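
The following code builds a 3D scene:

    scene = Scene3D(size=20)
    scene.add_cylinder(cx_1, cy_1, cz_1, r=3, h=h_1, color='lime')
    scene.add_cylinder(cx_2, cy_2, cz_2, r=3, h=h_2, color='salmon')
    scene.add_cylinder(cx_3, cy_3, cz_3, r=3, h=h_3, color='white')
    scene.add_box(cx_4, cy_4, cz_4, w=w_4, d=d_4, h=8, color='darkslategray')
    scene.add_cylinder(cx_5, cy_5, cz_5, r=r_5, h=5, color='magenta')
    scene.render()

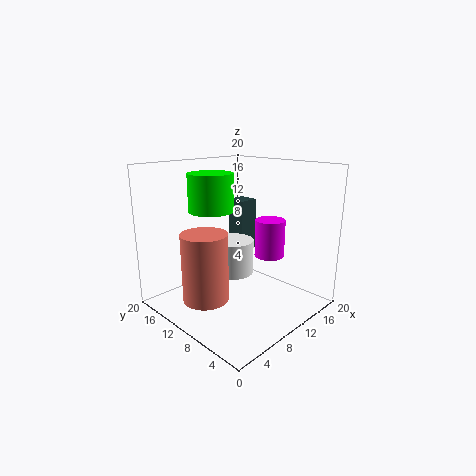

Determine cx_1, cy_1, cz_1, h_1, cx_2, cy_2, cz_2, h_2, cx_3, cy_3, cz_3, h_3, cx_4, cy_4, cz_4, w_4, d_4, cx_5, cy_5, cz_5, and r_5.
cx_1 = 7, cy_1 = 12, cz_1 = 14, h_1 = 5, cx_2 = 4, cy_2 = 10, cz_2 = 3, h_2 = 9, cx_3 = 11, cy_3 = 12, cz_3 = 4, h_3 = 5, cx_4 = 14, cy_4 = 13, cz_4 = 6, w_4 = 3, d_4 = 3, cx_5 = 12, cy_5 = 6, cz_5 = 8, r_5 = 2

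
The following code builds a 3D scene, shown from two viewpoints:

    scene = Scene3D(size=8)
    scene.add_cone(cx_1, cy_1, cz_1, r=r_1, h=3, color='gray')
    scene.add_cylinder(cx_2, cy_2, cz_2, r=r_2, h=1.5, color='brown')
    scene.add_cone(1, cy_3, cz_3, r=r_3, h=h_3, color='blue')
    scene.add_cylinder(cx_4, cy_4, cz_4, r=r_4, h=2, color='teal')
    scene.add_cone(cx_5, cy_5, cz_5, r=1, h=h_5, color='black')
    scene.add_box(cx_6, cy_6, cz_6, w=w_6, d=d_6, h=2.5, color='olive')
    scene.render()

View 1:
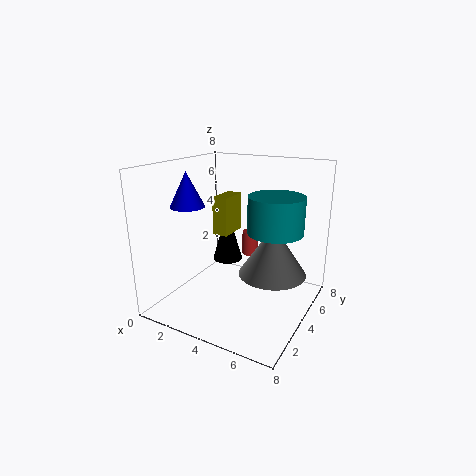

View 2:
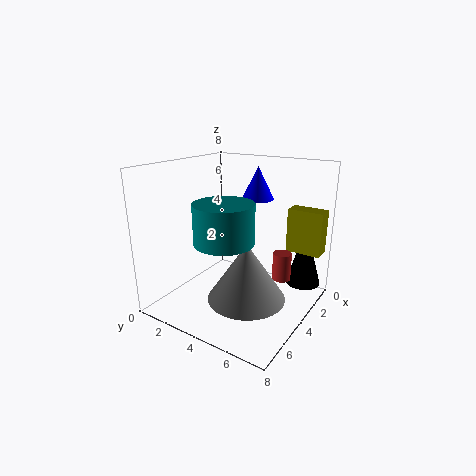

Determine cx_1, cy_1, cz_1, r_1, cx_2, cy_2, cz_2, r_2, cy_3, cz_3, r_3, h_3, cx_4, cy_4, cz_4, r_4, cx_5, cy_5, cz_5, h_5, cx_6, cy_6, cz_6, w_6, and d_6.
cx_1 = 5.5; cy_1 = 5.5; cz_1 = 1.5; r_1 = 2; cx_2 = 3.5; cy_2 = 6.5; cz_2 = 2; r_2 = 0.5; cy_3 = 3.5; cz_3 = 5.5; r_3 = 1; h_3 = 2; cx_4 = 6; cy_4 = 4.5; cz_4 = 4.5; r_4 = 1.5; cx_5 = 1.5; cy_5 = 7; cz_5 = 1; h_5 = 3.5; cx_6 = 1; cy_6 = 6; cz_6 = 3; w_6 = 1; d_6 = 2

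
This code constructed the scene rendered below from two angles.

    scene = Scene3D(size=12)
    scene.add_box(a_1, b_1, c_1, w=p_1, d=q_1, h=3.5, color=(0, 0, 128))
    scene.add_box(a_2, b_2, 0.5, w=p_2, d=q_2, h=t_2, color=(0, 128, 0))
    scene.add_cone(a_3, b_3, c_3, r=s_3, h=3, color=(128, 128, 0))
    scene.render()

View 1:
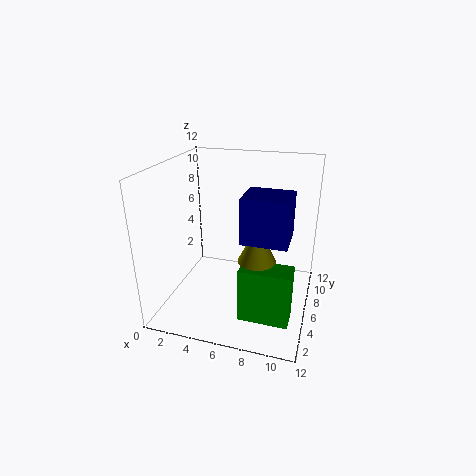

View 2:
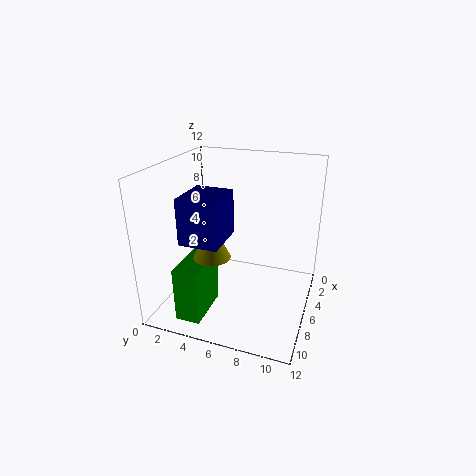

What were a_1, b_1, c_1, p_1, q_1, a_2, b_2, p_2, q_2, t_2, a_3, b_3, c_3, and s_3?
a_1 = 7; b_1 = 3; c_1 = 7; p_1 = 3.5; q_1 = 3; a_2 = 7; b_2 = 2.5; p_2 = 4; q_2 = 2; t_2 = 4.5; a_3 = 8; b_3 = 4.5; c_3 = 5; s_3 = 1.5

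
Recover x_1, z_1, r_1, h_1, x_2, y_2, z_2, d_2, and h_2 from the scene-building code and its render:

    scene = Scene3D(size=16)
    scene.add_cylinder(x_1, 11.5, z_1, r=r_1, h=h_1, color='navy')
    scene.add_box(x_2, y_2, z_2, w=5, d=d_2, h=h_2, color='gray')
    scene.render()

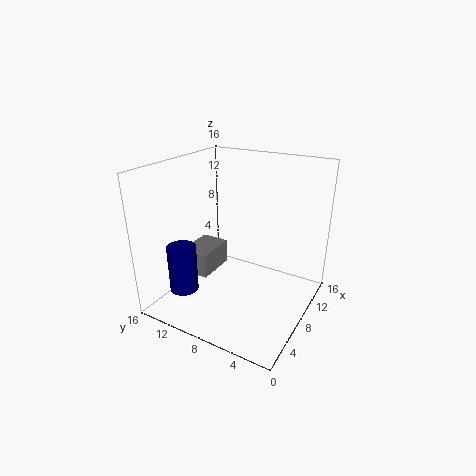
x_1 = 2.5
z_1 = 3.5
r_1 = 1.5
h_1 = 5
x_2 = 7
y_2 = 12
z_2 = 2
d_2 = 3.5
h_2 = 3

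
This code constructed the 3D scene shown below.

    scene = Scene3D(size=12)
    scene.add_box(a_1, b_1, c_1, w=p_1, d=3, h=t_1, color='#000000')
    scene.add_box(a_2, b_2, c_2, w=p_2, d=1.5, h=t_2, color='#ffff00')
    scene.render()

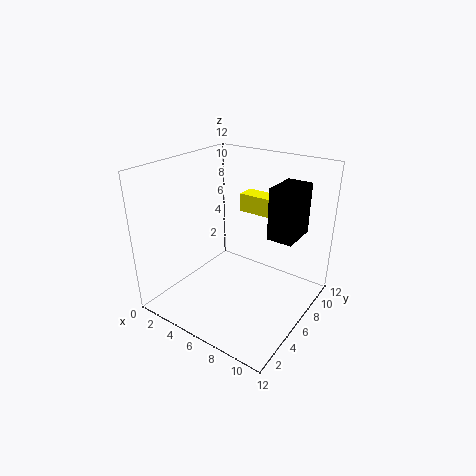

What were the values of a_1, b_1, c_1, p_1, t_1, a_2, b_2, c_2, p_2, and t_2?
a_1 = 9; b_1 = 5.5; c_1 = 7; p_1 = 2; t_1 = 4; a_2 = 5.5; b_2 = 7; c_2 = 8; p_2 = 4; t_2 = 1.5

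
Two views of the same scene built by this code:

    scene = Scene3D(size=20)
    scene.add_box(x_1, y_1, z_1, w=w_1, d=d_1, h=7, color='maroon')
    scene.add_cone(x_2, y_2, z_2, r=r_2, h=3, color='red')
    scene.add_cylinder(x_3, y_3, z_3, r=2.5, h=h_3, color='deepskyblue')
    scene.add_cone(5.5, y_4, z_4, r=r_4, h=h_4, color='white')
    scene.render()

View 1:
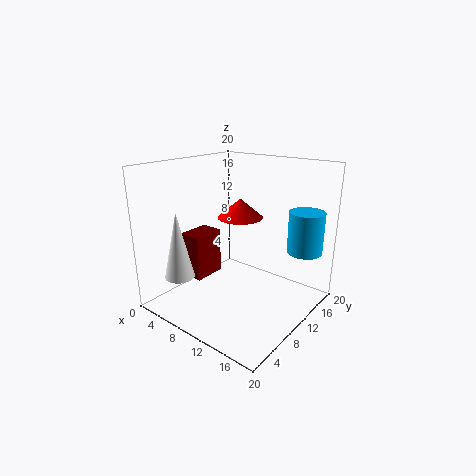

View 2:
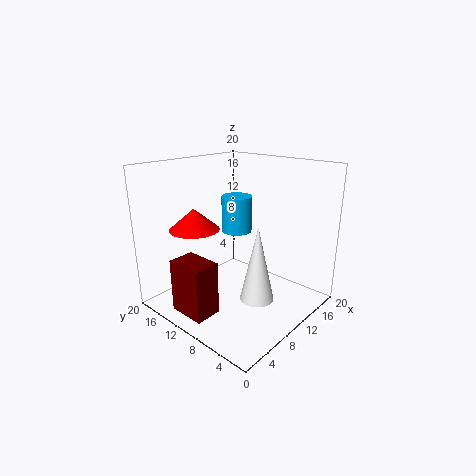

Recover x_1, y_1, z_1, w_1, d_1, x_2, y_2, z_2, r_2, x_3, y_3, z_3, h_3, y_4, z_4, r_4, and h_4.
x_1 = 0.5; y_1 = 8; z_1 = 2; w_1 = 3.5; d_1 = 5; x_2 = 6.5; y_2 = 15; z_2 = 11; r_2 = 3.5; x_3 = 17; y_3 = 16.5; z_3 = 7.5; h_3 = 6; y_4 = 3; z_4 = 5.5; r_4 = 2; h_4 = 9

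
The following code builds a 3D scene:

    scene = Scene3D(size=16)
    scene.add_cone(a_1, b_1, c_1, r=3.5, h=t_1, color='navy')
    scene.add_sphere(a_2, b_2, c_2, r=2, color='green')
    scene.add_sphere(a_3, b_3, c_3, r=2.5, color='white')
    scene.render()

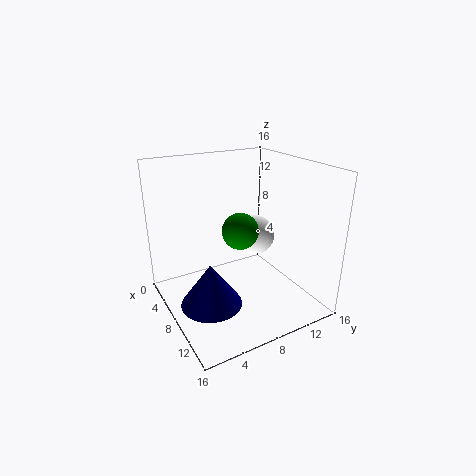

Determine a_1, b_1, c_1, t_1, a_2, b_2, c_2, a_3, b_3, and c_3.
a_1 = 8; b_1 = 4.5; c_1 = 0.5; t_1 = 5; a_2 = 8.5; b_2 = 8; c_2 = 9; a_3 = 4.5; b_3 = 12.5; c_3 = 6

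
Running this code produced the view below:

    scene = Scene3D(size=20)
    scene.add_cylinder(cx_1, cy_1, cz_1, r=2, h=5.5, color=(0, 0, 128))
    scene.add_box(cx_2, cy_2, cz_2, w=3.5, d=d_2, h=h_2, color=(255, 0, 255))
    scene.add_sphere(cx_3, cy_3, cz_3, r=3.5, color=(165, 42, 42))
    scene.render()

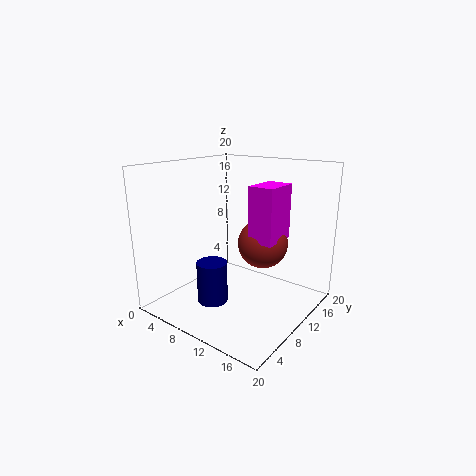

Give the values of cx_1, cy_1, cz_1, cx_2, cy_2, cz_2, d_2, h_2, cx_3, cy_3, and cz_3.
cx_1 = 9.5, cy_1 = 5, cz_1 = 2.5, cx_2 = 12, cy_2 = 9.5, cz_2 = 10, d_2 = 5, h_2 = 7.5, cx_3 = 12.5, cy_3 = 12.5, cz_3 = 9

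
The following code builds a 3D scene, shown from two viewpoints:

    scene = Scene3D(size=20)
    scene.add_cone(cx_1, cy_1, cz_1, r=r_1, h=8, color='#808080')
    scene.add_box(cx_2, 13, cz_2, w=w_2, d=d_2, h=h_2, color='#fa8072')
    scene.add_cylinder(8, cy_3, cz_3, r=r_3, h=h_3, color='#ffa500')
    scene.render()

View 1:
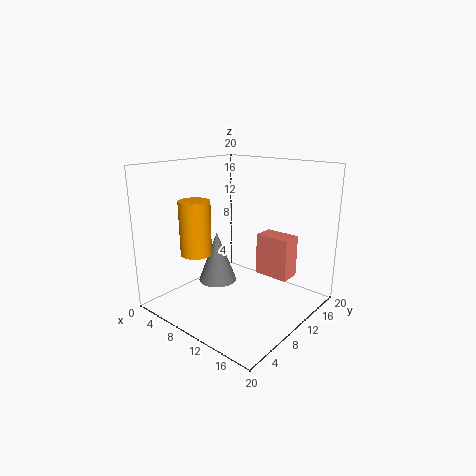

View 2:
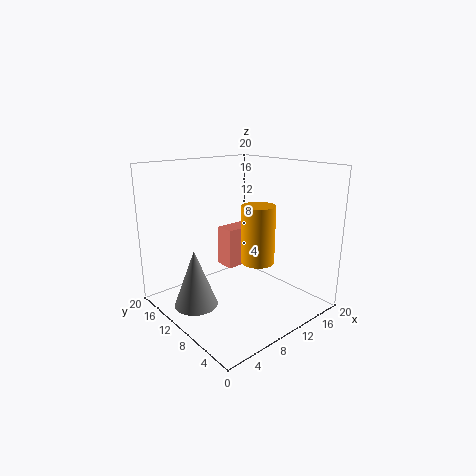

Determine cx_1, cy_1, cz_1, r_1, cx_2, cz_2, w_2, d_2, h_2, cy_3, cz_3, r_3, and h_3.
cx_1 = 4
cy_1 = 12
cz_1 = 1
r_1 = 3
cx_2 = 11
cz_2 = 4
w_2 = 5
d_2 = 3
h_2 = 6
cy_3 = 4
cz_3 = 9
r_3 = 2
h_3 = 7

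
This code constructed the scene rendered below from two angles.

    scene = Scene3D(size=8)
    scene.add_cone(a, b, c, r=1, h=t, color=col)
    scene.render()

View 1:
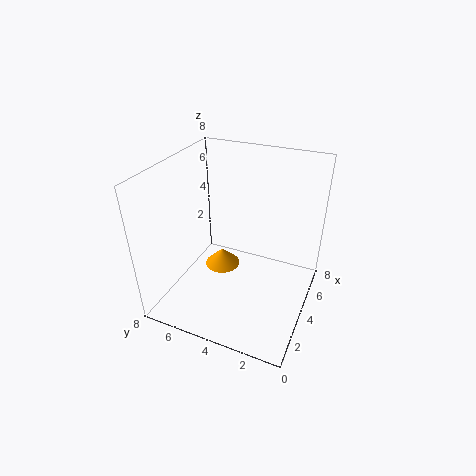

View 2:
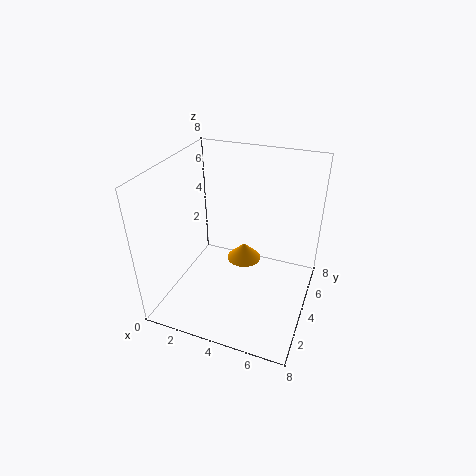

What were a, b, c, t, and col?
a = 4; b = 5; c = 2; t = 1; col = 'orange'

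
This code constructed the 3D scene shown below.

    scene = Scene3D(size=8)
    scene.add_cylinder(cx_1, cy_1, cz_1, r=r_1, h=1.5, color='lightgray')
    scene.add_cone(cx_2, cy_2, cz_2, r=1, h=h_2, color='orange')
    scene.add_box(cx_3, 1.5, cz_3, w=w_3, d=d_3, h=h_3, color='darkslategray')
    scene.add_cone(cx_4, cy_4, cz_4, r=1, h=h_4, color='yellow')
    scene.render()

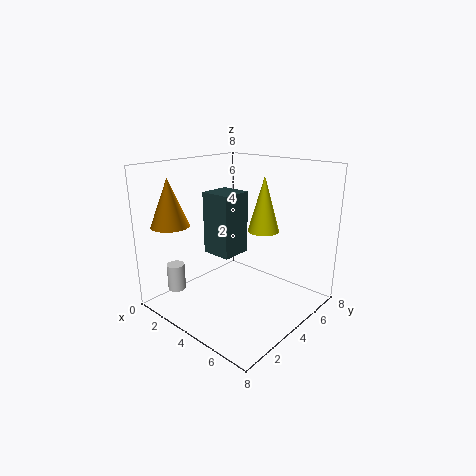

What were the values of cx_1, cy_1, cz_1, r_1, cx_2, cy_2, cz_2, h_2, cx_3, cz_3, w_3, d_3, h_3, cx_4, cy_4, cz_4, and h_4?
cx_1 = 1.5, cy_1 = 1.5, cz_1 = 1, r_1 = 0.5, cx_2 = 2, cy_2 = 1, cz_2 = 5, h_2 = 2.5, cx_3 = 4, cz_3 = 4, w_3 = 1.5, d_3 = 1.5, h_3 = 3, cx_4 = 3.5, cy_4 = 7, cz_4 = 3.5, h_4 = 3.5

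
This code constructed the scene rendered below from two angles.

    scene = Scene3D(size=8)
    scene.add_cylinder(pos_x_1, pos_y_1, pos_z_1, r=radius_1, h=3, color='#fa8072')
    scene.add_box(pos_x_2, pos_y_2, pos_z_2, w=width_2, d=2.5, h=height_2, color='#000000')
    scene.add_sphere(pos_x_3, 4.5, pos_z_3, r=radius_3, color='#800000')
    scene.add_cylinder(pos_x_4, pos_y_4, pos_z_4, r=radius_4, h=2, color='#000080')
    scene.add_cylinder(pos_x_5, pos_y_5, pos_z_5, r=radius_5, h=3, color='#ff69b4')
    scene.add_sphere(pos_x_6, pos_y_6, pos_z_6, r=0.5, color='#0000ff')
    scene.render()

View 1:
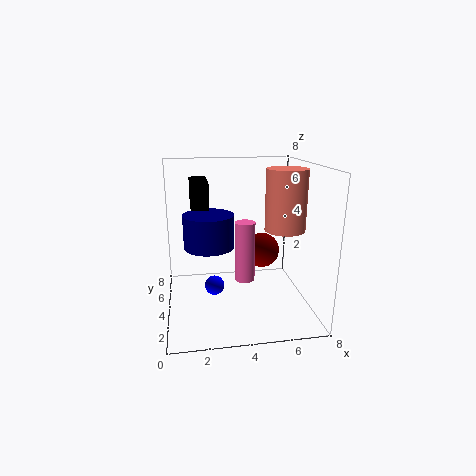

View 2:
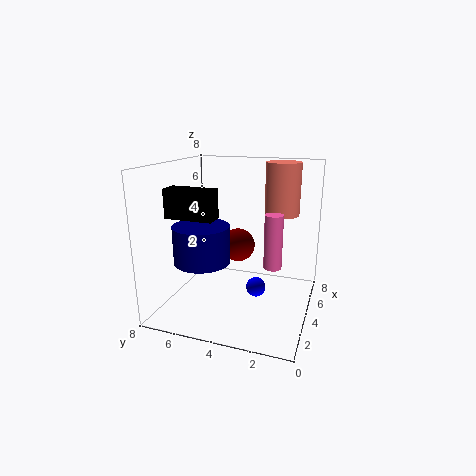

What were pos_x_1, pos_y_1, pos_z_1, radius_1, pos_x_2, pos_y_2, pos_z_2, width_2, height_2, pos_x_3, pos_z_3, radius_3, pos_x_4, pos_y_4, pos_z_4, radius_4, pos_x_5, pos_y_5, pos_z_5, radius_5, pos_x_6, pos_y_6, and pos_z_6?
pos_x_1 = 6; pos_y_1 = 2; pos_z_1 = 5; radius_1 = 1; pos_x_2 = 1.5; pos_y_2 = 4.5; pos_z_2 = 5.5; width_2 = 1; height_2 = 1.5; pos_x_3 = 5.5; pos_z_3 = 3; radius_3 = 1; pos_x_4 = 2.5; pos_y_4 = 5.5; pos_z_4 = 3; radius_4 = 1.5; pos_x_5 = 4; pos_y_5 = 2; pos_z_5 = 2.5; radius_5 = 0.5; pos_x_6 = 2.5; pos_y_6 = 2.5; pos_z_6 = 2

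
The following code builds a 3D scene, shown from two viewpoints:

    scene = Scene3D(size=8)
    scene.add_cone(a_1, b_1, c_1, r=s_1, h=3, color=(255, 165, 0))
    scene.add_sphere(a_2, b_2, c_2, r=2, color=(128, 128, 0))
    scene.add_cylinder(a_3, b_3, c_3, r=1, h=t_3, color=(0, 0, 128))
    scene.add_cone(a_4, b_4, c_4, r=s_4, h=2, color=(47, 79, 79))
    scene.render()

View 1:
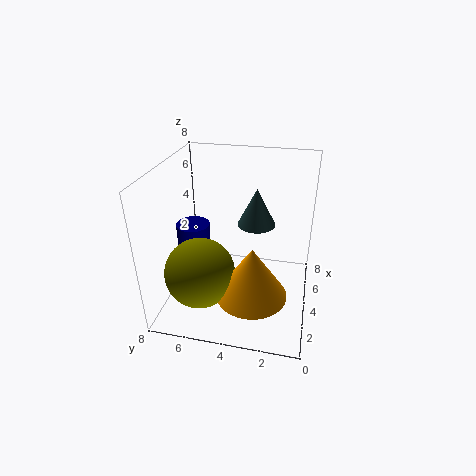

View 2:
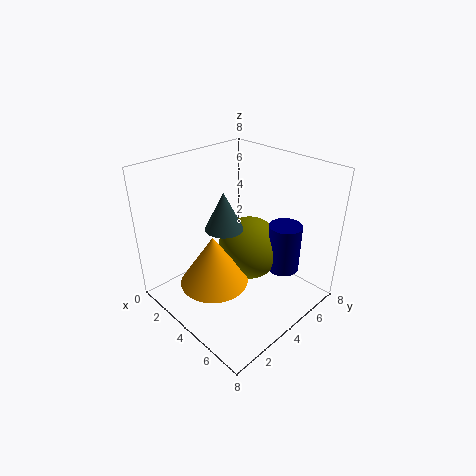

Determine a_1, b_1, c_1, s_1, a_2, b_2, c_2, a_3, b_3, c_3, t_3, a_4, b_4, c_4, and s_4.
a_1 = 3, b_1 = 3, c_1 = 1, s_1 = 2, a_2 = 3, b_2 = 6, c_2 = 2, a_3 = 5, b_3 = 7, c_3 = 1, t_3 = 3, a_4 = 4, b_4 = 3, c_4 = 5, s_4 = 1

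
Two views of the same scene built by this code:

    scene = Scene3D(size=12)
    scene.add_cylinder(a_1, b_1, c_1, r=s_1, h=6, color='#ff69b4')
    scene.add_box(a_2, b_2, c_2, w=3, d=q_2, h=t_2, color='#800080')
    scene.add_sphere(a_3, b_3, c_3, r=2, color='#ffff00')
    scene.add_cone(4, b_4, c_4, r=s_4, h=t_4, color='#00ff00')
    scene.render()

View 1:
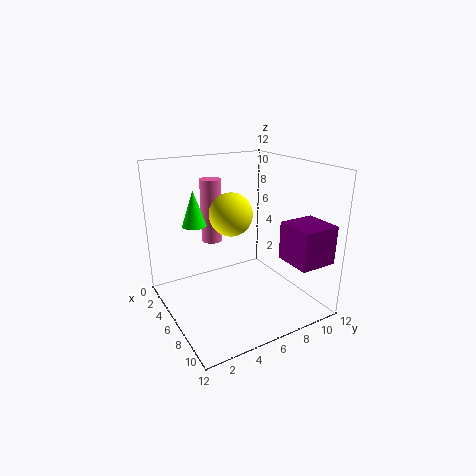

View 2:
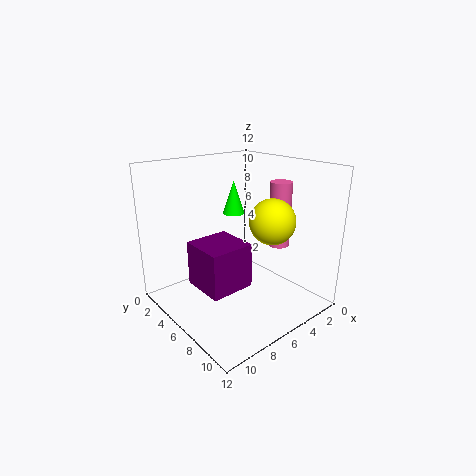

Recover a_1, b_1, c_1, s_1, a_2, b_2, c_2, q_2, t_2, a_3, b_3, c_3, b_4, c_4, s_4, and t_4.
a_1 = 1, b_1 = 6, c_1 = 4, s_1 = 1, a_2 = 9, b_2 = 8, c_2 = 5, q_2 = 3, t_2 = 3, a_3 = 3, b_3 = 7, c_3 = 7, b_4 = 3, c_4 = 7, s_4 = 1, t_4 = 3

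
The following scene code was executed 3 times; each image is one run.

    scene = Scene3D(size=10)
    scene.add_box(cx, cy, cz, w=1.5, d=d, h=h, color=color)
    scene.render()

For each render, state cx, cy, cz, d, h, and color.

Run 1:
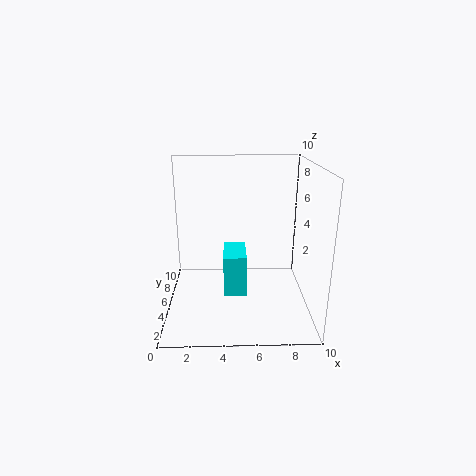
cx = 4; cy = 2.75; cz = 1.75; d = 2.75; h = 2.75; color = 'cyan'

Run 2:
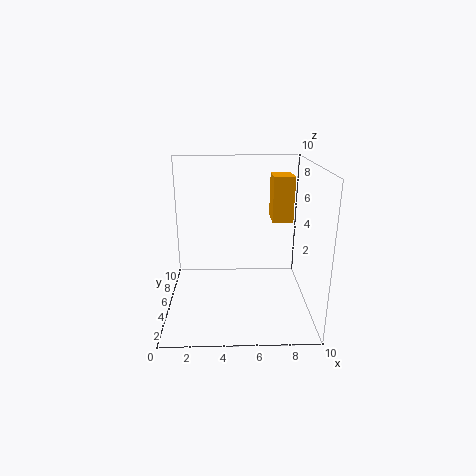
cx = 7.5; cy = 6; cz = 5.75; d = 2; h = 3.25; color = 'orange'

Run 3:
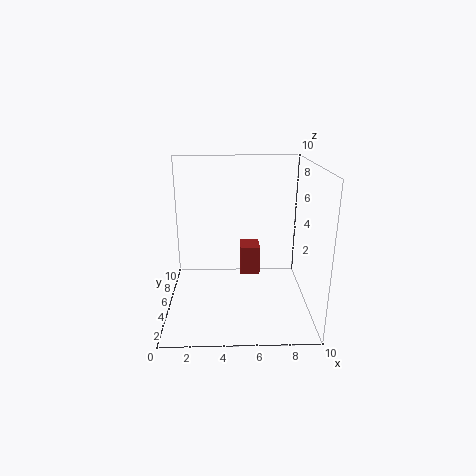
cx = 5.25; cy = 6.75; cz = 1.25; d = 1.75; h = 2.25; color = 'brown'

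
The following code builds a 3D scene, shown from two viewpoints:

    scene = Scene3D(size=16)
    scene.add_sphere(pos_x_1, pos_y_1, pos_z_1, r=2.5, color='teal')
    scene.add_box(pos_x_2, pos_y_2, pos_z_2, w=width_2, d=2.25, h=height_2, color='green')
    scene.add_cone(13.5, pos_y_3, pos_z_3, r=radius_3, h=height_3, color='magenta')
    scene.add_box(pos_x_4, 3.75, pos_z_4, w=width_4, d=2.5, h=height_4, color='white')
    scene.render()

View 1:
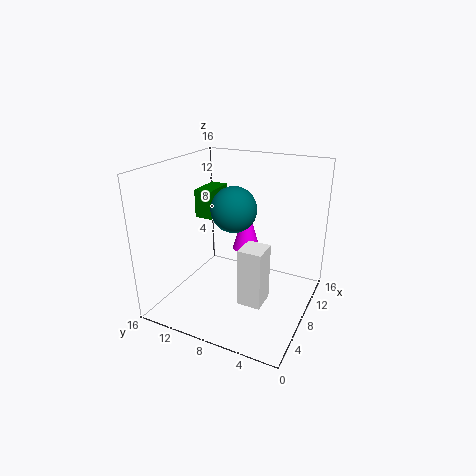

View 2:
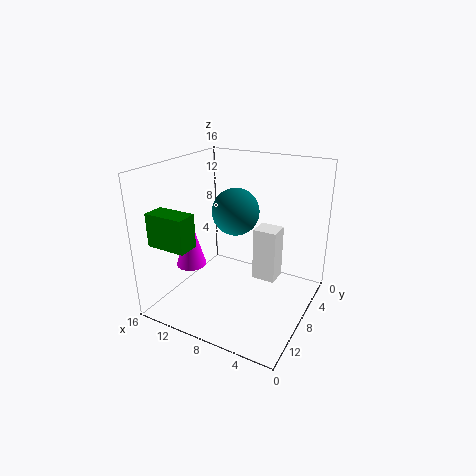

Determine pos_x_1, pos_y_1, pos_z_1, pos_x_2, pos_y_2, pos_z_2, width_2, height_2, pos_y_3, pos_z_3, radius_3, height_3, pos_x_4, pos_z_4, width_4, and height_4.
pos_x_1 = 8
pos_y_1 = 8.5
pos_z_1 = 11.25
pos_x_2 = 10.25
pos_y_2 = 12.75
pos_z_2 = 8.5
width_2 = 4.25
height_2 = 3.5
pos_y_3 = 9.5
pos_z_3 = 4
radius_3 = 1.75
height_3 = 6.25
pos_x_4 = 4.25
pos_z_4 = 2.25
width_4 = 2.75
height_4 = 6.25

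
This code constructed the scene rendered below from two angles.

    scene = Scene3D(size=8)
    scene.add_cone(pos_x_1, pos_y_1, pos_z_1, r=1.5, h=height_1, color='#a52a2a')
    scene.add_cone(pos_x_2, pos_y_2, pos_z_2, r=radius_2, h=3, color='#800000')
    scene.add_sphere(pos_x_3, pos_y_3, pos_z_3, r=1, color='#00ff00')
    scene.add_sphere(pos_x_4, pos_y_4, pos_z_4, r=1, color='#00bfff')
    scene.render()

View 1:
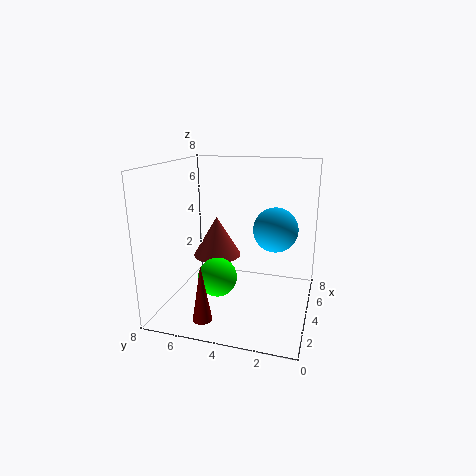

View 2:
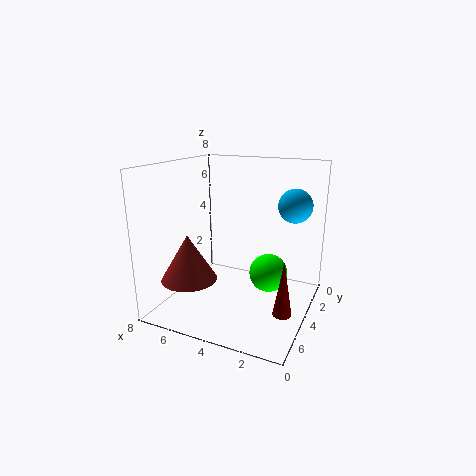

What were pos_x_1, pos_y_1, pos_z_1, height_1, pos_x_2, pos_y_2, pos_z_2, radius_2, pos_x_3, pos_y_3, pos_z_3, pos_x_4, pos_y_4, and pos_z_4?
pos_x_1 = 6, pos_y_1 = 6, pos_z_1 = 2, height_1 = 2.5, pos_x_2 = 1, pos_y_2 = 5, pos_z_2 = 0.5, radius_2 = 0.5, pos_x_3 = 2, pos_y_3 = 4.5, pos_z_3 = 2.5, pos_x_4 = 1.5, pos_y_4 = 1.5, pos_z_4 = 5.5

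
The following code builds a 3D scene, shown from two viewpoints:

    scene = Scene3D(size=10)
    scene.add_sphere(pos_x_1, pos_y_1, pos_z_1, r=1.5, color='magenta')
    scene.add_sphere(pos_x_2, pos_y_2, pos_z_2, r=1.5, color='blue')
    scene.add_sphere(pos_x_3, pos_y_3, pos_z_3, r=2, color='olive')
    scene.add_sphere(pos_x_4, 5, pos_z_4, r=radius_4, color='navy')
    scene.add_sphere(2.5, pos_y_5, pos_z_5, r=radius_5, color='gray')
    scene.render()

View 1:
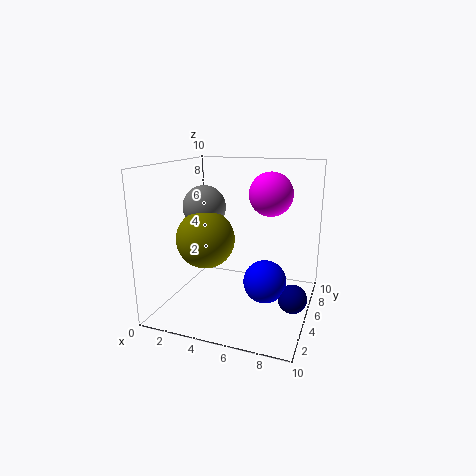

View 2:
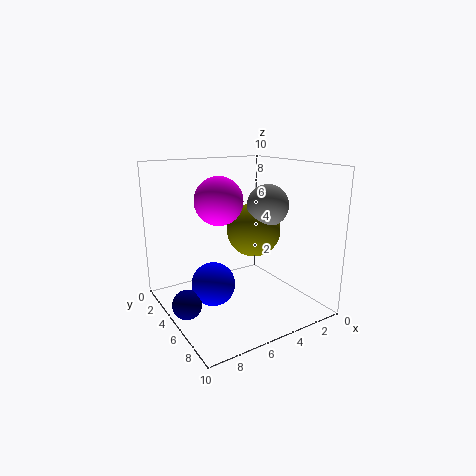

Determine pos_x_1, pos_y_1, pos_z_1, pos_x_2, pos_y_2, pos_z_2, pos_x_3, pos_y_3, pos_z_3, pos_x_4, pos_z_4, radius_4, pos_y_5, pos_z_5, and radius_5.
pos_x_1 = 7; pos_y_1 = 6; pos_z_1 = 8; pos_x_2 = 7; pos_y_2 = 5; pos_z_2 = 2; pos_x_3 = 3; pos_y_3 = 4; pos_z_3 = 5; pos_x_4 = 9; pos_z_4 = 1; radius_4 = 1; pos_y_5 = 5; pos_z_5 = 7; radius_5 = 1.5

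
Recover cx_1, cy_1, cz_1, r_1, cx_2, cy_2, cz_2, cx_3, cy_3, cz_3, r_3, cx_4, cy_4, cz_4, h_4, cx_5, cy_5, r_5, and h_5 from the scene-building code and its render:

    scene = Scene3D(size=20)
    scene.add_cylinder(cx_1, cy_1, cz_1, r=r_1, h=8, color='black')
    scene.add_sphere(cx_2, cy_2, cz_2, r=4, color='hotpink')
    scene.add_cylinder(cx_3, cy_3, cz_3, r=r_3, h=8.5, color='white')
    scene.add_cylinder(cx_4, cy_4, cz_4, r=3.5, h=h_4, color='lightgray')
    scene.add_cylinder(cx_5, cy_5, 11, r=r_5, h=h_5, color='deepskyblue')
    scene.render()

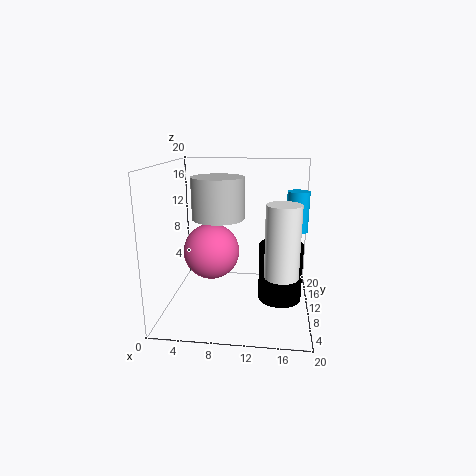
cx_1 = 16, cy_1 = 9.5, cz_1 = 1.5, r_1 = 3, cx_2 = 6, cy_2 = 11, cz_2 = 7.5, cx_3 = 16, cy_3 = 2.5, cz_3 = 8, r_3 = 2, cx_4 = 7.5, cy_4 = 9, cz_4 = 13, h_4 = 5.5, cx_5 = 18, cy_5 = 11, r_5 = 1.5, h_5 = 5.5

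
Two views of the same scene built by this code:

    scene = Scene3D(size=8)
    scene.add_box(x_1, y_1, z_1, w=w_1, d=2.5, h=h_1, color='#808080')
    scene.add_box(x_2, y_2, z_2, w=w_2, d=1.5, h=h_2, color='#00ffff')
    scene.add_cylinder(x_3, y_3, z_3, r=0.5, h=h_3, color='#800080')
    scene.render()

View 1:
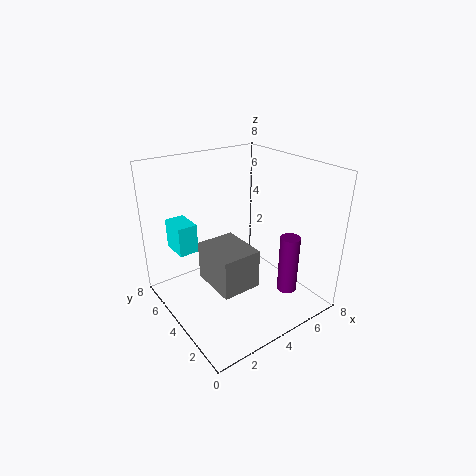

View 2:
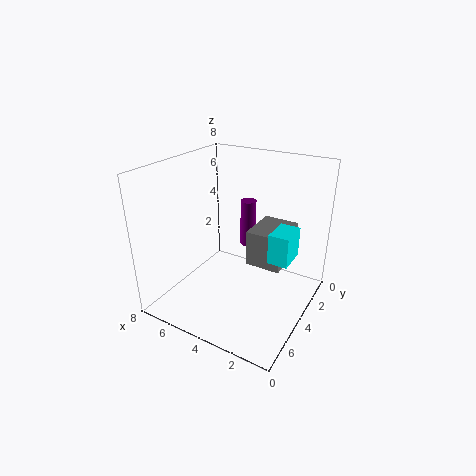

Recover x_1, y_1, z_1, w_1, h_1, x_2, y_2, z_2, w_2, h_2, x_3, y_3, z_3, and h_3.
x_1 = 1.5, y_1 = 1.5, z_1 = 2.5, w_1 = 2, h_1 = 2, x_2 = 0.5, y_2 = 4, z_2 = 4, w_2 = 1, h_2 = 1.5, x_3 = 5, y_3 = 1, z_3 = 2, h_3 = 3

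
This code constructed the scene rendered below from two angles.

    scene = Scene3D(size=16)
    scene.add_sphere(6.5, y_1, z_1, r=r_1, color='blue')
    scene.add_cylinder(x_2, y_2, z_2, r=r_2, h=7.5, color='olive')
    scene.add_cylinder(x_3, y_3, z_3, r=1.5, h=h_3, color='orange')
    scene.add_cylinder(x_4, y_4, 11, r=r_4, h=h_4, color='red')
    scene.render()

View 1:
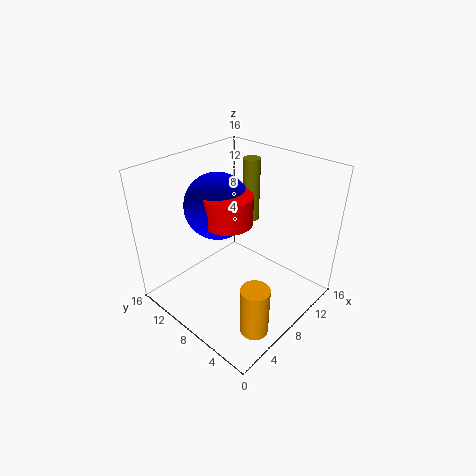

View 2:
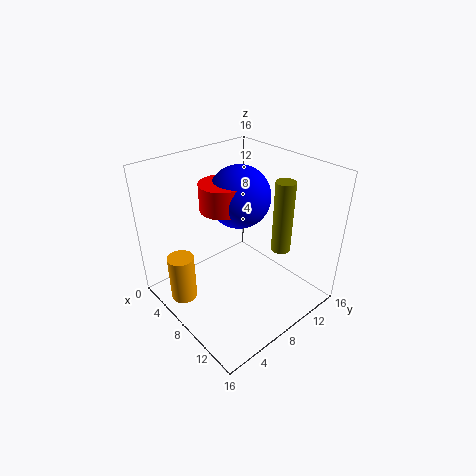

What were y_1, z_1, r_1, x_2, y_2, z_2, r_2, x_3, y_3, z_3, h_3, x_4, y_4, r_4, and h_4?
y_1 = 9.5
z_1 = 12
r_1 = 3.5
x_2 = 12.5
y_2 = 10
z_2 = 8
r_2 = 1
x_3 = 4.5
y_3 = 2.5
z_3 = 0.5
h_3 = 5.5
x_4 = 6
y_4 = 7.5
r_4 = 2.5
h_4 = 3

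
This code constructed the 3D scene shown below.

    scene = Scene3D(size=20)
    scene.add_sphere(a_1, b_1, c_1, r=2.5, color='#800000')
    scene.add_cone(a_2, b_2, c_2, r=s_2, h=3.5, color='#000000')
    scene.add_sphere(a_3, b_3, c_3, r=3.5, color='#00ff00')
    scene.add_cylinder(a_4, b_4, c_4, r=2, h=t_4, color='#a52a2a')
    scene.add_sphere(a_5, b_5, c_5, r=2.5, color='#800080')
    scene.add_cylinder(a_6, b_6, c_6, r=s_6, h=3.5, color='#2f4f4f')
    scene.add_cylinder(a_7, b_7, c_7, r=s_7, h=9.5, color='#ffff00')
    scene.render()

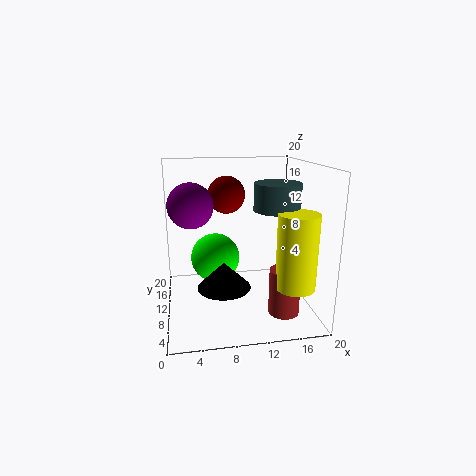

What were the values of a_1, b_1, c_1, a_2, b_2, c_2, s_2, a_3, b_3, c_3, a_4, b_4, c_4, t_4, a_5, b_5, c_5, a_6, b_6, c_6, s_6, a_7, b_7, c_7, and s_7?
a_1 = 8.5, b_1 = 10.5, c_1 = 16, a_2 = 7.5, b_2 = 6.5, c_2 = 4.5, s_2 = 3.5, a_3 = 7, b_3 = 12, c_3 = 6.5, a_4 = 15, b_4 = 4, c_4 = 1.5, t_4 = 6, a_5 = 3.5, b_5 = 3, c_5 = 16.5, a_6 = 14.5, b_6 = 7, c_6 = 14.5, s_6 = 3, a_7 = 16, b_7 = 3, c_7 = 5.5, s_7 = 2.5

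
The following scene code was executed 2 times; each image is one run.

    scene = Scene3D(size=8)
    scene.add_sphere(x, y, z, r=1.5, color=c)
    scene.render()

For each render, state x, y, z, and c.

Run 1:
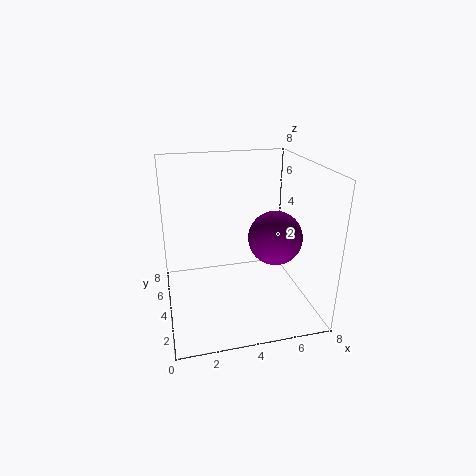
x = 6, y = 3.5, z = 4, c = 'purple'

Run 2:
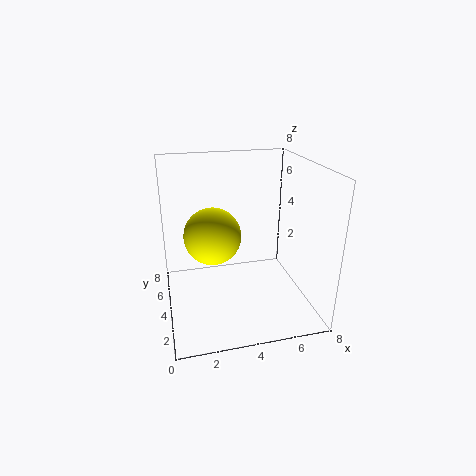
x = 2.5, y = 3.5, z = 4.5, c = 'yellow'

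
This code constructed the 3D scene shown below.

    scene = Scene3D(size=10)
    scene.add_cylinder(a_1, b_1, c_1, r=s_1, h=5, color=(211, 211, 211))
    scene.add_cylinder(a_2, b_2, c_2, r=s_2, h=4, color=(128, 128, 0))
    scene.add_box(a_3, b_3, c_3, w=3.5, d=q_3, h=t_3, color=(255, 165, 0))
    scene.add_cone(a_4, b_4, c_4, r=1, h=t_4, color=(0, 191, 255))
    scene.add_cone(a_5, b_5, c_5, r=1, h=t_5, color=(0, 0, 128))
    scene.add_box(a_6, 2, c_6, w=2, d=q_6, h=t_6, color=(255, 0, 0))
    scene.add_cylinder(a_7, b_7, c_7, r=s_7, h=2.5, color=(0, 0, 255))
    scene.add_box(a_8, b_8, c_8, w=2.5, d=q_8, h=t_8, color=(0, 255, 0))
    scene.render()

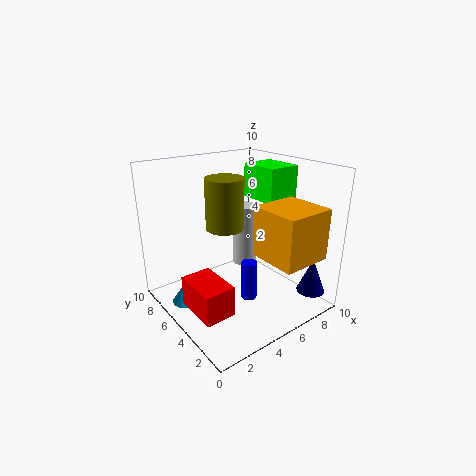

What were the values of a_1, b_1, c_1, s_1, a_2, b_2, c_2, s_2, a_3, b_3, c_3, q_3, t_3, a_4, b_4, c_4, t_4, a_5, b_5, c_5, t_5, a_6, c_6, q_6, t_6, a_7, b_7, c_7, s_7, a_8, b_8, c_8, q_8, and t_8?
a_1 = 8; b_1 = 8; c_1 = 1; s_1 = 1; a_2 = 6; b_2 = 8; c_2 = 4.5; s_2 = 1.5; a_3 = 5.5; b_3 = 0.5; c_3 = 4; q_3 = 3.5; t_3 = 3.5; a_4 = 1.5; b_4 = 6.5; c_4 = 0.5; t_4 = 1.5; a_5 = 9; b_5 = 1.5; c_5 = 1; t_5 = 2.5; a_6 = 0.5; c_6 = 1.5; q_6 = 3; t_6 = 2; a_7 = 4; b_7 = 2.5; c_7 = 2; s_7 = 0.5; a_8 = 7.5; b_8 = 4.5; c_8 = 7; q_8 = 3; t_8 = 2.5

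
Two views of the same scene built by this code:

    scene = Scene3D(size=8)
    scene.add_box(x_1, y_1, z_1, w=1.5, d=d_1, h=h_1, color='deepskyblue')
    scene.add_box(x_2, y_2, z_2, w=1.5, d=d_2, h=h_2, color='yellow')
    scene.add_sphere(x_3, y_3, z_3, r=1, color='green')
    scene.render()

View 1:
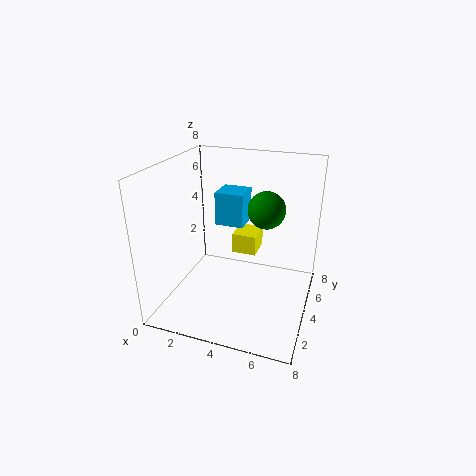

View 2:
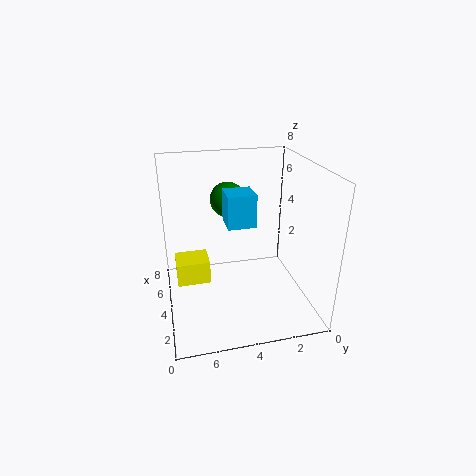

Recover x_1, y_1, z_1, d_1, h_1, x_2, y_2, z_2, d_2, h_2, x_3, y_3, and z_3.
x_1 = 3; y_1 = 3.25; z_1 = 5; d_1 = 1.5; h_1 = 1.75; x_2 = 3; y_2 = 5.75; z_2 = 2; d_2 = 1.75; h_2 = 1.25; x_3 = 5.5; y_3 = 4.25; z_3 = 5.75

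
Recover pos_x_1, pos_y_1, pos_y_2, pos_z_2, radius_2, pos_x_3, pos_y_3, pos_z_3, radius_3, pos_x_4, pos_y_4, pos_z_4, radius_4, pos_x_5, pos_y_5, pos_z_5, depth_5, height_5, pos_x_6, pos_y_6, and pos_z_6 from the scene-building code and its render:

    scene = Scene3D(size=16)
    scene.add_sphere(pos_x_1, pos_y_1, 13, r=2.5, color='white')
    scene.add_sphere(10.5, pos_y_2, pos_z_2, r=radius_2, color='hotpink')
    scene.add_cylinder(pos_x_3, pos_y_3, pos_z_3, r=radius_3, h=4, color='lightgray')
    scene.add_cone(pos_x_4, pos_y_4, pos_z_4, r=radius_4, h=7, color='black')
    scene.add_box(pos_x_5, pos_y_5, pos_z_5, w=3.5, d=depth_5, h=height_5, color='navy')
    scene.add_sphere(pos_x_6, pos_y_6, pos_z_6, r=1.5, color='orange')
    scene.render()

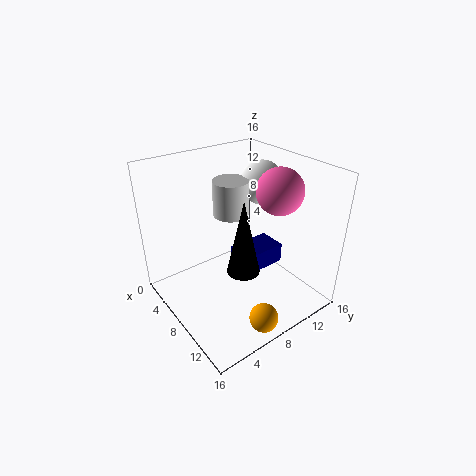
pos_x_1 = 6.5, pos_y_1 = 12.5, pos_y_2 = 11.5, pos_z_2 = 13.5, radius_2 = 2.5, pos_x_3 = 6, pos_y_3 = 8.5, pos_z_3 = 10, radius_3 = 2, pos_x_4 = 13.5, pos_y_4 = 4.5, pos_z_4 = 8.5, radius_4 = 1.5, pos_x_5 = 4.5, pos_y_5 = 9.5, pos_z_5 = 2, depth_5 = 5.5, height_5 = 2.5, pos_x_6 = 14.5, pos_y_6 = 6.5, pos_z_6 = 2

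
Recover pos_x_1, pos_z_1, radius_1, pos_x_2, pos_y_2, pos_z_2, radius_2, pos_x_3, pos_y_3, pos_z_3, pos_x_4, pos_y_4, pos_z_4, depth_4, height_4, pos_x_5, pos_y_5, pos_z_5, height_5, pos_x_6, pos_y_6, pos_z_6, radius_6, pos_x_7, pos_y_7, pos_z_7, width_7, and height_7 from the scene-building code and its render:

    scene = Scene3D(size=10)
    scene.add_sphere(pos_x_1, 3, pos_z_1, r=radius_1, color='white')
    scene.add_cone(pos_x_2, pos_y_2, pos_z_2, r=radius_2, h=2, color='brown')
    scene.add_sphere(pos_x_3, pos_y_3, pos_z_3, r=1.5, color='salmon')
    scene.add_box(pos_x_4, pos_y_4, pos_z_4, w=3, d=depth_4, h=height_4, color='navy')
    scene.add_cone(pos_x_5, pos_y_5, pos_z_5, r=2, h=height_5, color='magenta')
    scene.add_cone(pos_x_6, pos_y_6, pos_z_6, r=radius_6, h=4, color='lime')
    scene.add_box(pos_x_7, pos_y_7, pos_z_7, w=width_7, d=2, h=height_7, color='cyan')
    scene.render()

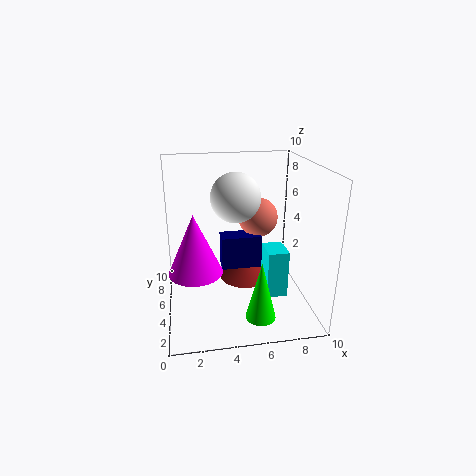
pos_x_1 = 4.5
pos_z_1 = 8.5
radius_1 = 1.5
pos_x_2 = 6
pos_y_2 = 7.5
pos_z_2 = 0.5
radius_2 = 2
pos_x_3 = 7
pos_y_3 = 7.5
pos_z_3 = 5.5
pos_x_4 = 4
pos_y_4 = 6
pos_z_4 = 2
depth_4 = 1.5
height_4 = 2.5
pos_x_5 = 2
pos_y_5 = 6
pos_z_5 = 2
height_5 = 4.5
pos_x_6 = 6
pos_y_6 = 2
pos_z_6 = 0.5
radius_6 = 1
pos_x_7 = 7
pos_y_7 = 4
pos_z_7 = 0.5
width_7 = 1.5
height_7 = 3.5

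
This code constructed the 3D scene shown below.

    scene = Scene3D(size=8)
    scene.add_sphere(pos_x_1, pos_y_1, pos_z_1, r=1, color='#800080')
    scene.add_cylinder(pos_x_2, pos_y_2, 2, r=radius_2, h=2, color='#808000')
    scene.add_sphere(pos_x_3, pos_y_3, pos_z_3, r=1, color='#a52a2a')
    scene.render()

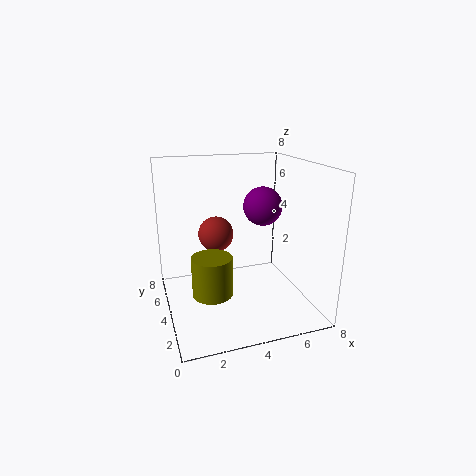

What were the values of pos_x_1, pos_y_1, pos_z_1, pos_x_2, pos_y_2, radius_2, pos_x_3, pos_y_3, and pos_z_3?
pos_x_1 = 5
pos_y_1 = 3
pos_z_1 = 6
pos_x_2 = 2
pos_y_2 = 2
radius_2 = 1
pos_x_3 = 3
pos_y_3 = 5
pos_z_3 = 4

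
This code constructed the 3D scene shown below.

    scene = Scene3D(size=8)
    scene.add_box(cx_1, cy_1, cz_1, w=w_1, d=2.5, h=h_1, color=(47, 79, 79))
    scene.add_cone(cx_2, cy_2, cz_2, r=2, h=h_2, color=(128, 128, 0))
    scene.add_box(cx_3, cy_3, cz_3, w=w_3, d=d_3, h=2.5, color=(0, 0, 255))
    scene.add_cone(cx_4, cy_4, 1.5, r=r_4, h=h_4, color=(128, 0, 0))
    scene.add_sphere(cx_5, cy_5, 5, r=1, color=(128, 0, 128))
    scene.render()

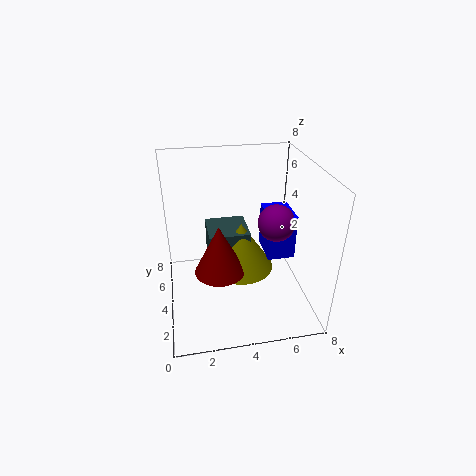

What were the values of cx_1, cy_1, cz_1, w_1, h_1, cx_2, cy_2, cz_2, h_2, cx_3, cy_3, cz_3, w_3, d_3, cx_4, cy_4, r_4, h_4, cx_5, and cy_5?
cx_1 = 2.5, cy_1 = 5, cz_1 = 1, w_1 = 2.5, h_1 = 2.5, cx_2 = 4.5, cy_2 = 5.5, cz_2 = 1, h_2 = 3, cx_3 = 5.5, cy_3 = 3, cz_3 = 3, w_3 = 1.5, d_3 = 2, cx_4 = 3, cy_4 = 4.5, r_4 = 1.5, h_4 = 3, cx_5 = 6, cy_5 = 3.5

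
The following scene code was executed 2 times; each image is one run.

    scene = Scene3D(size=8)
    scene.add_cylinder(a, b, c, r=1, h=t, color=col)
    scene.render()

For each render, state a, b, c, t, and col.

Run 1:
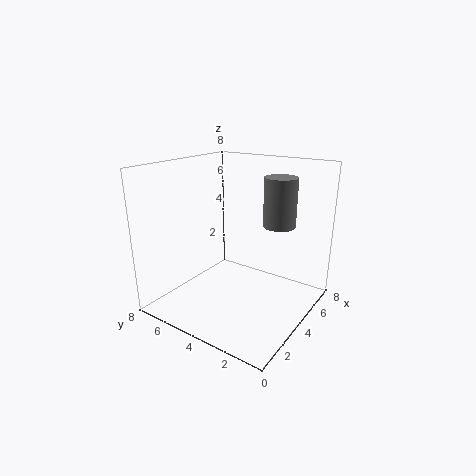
a = 7
b = 3
c = 4
t = 3
col = 'gray'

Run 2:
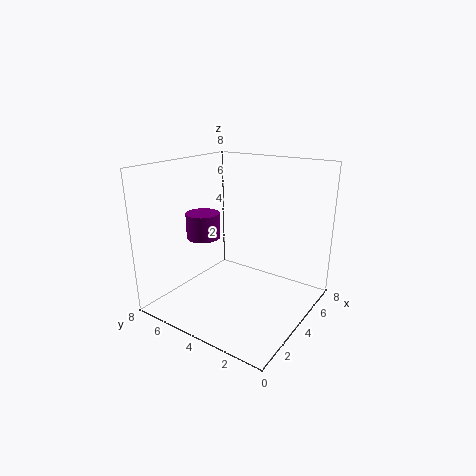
a = 4
b = 6.5
c = 3.5
t = 1.5
col = 'purple'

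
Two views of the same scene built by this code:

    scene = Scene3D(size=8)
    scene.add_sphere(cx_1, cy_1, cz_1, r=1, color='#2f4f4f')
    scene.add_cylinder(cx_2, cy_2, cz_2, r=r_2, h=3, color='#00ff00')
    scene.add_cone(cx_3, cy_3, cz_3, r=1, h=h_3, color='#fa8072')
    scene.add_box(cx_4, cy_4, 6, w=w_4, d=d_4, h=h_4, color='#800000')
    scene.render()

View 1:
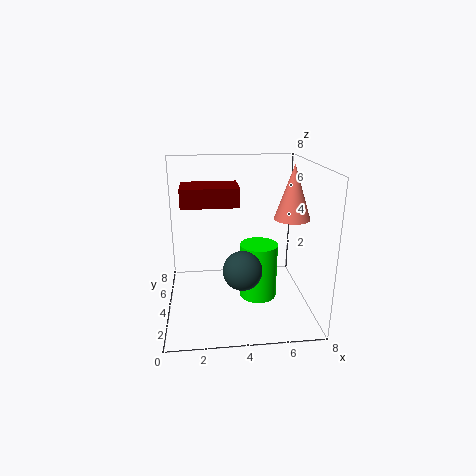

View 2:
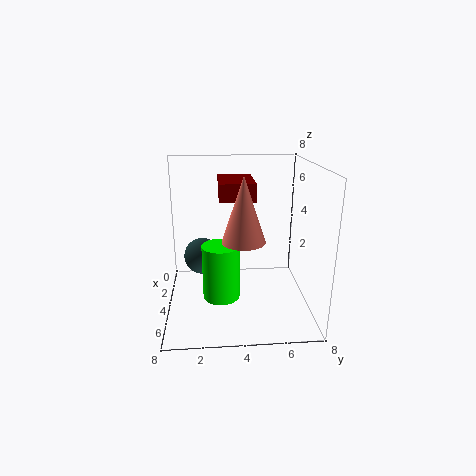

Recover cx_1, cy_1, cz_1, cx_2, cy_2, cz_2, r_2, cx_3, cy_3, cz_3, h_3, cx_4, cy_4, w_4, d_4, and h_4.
cx_1 = 4; cy_1 = 2; cz_1 = 3; cx_2 = 5; cy_2 = 3; cz_2 = 1; r_2 = 1; cx_3 = 7; cy_3 = 4; cz_3 = 5; h_3 = 3; cx_4 = 1; cy_4 = 3; w_4 = 3; d_4 = 2; h_4 = 1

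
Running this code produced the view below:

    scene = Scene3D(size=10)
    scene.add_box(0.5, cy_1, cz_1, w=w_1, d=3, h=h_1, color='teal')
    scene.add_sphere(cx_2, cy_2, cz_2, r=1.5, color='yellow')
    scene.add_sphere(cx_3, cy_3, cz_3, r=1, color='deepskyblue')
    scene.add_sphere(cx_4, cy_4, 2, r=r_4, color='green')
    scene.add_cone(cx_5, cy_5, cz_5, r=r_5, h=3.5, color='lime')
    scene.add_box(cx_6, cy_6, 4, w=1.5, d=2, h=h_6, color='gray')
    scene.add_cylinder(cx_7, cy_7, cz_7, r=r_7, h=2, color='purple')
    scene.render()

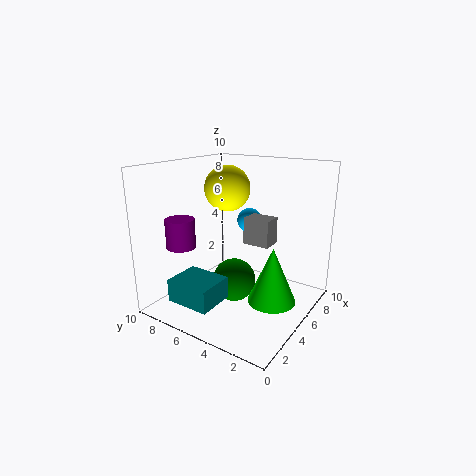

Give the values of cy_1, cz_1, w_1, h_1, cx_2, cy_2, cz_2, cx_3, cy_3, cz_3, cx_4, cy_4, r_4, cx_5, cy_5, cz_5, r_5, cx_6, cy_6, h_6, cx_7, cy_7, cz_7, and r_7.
cy_1 = 4.5
cz_1 = 1.5
w_1 = 2.5
h_1 = 1.5
cx_2 = 4.5
cy_2 = 5.5
cz_2 = 8.5
cx_3 = 9
cy_3 = 6.5
cz_3 = 5
cx_4 = 4.5
cy_4 = 5
r_4 = 1.5
cx_5 = 3.5
cy_5 = 1.5
cz_5 = 2
r_5 = 1.5
cx_6 = 6.5
cy_6 = 3.5
h_6 = 2
cx_7 = 2.5
cy_7 = 8
cz_7 = 4.5
r_7 = 1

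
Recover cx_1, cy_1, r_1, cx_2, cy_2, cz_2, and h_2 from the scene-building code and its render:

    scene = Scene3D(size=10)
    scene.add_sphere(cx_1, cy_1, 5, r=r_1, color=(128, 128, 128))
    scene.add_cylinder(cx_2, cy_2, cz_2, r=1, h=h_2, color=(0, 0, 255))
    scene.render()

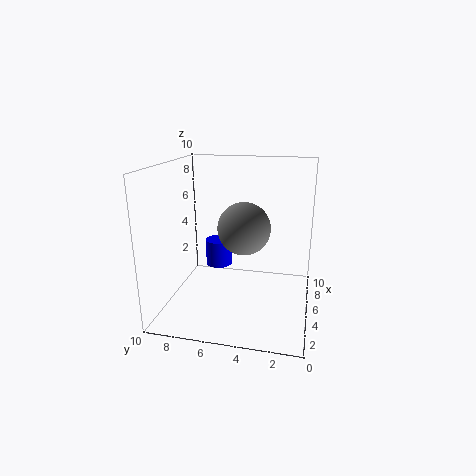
cx_1 = 7; cy_1 = 5; r_1 = 2; cx_2 = 7; cy_2 = 7; cz_2 = 2; h_2 = 2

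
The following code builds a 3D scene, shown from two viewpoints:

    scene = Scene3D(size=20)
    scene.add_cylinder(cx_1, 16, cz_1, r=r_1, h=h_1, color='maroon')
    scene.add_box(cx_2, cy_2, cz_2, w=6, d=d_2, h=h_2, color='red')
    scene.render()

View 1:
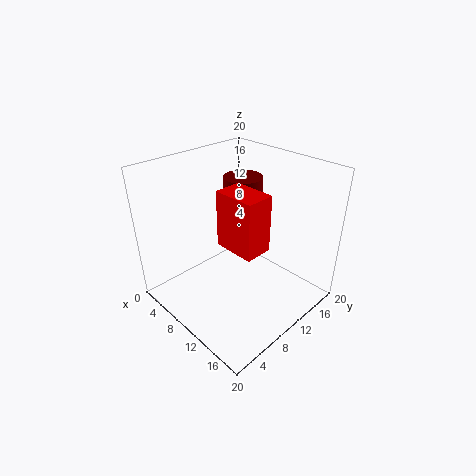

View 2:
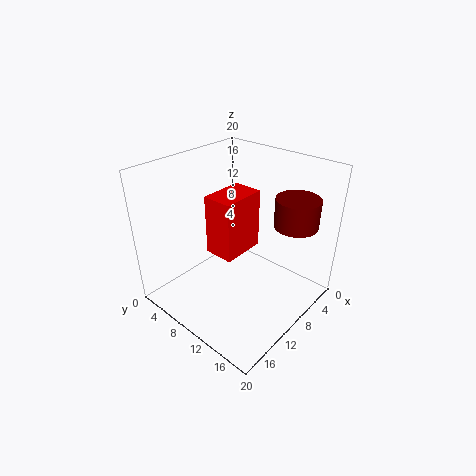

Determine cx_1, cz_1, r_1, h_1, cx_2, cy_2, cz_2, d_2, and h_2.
cx_1 = 5, cz_1 = 12, r_1 = 3, h_1 = 4, cx_2 = 8, cy_2 = 8, cz_2 = 9, d_2 = 4, h_2 = 8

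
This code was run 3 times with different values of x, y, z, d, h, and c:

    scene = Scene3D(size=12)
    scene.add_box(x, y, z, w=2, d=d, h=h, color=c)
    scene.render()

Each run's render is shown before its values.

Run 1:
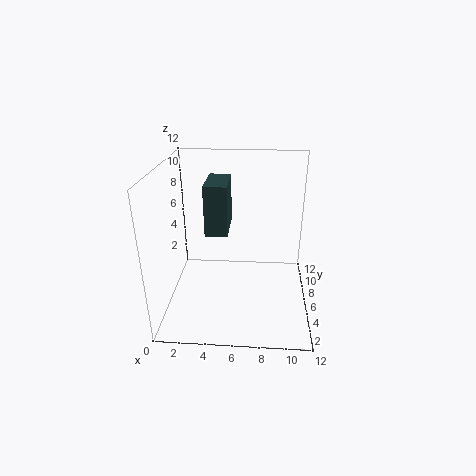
x = 3; y = 7; z = 5.5; d = 4; h = 4.5; c = 'darkslategray'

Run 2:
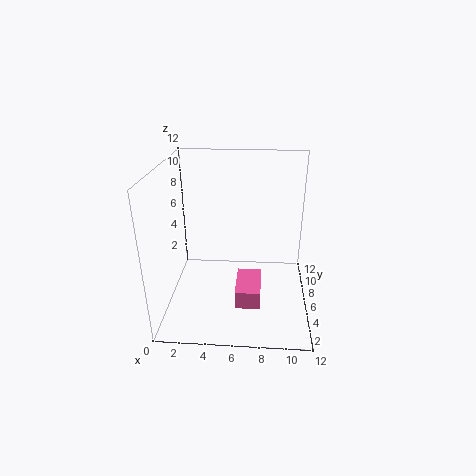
x = 6; y = 2.5; z = 1.5; d = 3.5; h = 1.5; c = 'hotpink'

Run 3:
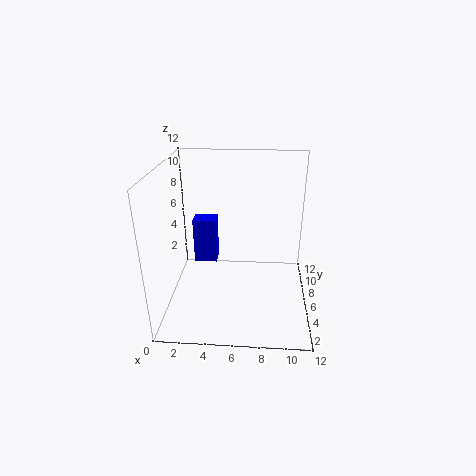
x = 2; y = 7; z = 3; d = 1.5; h = 4; c = 'blue'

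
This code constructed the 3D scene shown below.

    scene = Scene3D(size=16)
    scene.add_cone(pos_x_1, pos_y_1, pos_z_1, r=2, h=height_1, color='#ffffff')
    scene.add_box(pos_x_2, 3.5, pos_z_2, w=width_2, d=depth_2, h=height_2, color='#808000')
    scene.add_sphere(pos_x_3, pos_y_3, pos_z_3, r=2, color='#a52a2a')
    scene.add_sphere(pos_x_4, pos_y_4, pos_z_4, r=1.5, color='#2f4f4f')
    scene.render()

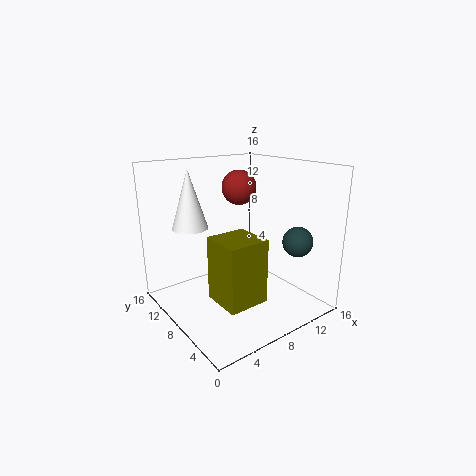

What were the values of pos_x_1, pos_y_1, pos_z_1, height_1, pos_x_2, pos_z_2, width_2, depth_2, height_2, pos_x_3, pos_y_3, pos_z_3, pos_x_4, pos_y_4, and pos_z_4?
pos_x_1 = 4; pos_y_1 = 11.5; pos_z_1 = 9; height_1 = 6.5; pos_x_2 = 4; pos_z_2 = 2; width_2 = 4.5; depth_2 = 4.5; height_2 = 7; pos_x_3 = 10; pos_y_3 = 10.5; pos_z_3 = 13; pos_x_4 = 10.5; pos_y_4 = 1.5; pos_z_4 = 9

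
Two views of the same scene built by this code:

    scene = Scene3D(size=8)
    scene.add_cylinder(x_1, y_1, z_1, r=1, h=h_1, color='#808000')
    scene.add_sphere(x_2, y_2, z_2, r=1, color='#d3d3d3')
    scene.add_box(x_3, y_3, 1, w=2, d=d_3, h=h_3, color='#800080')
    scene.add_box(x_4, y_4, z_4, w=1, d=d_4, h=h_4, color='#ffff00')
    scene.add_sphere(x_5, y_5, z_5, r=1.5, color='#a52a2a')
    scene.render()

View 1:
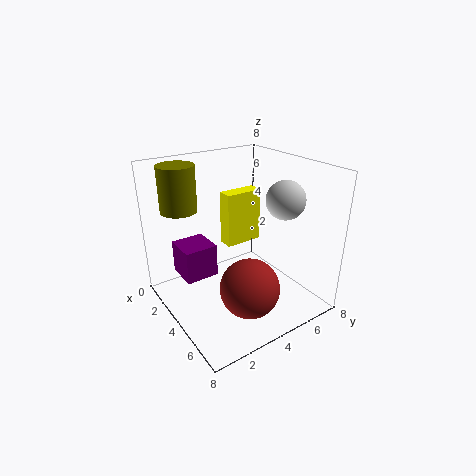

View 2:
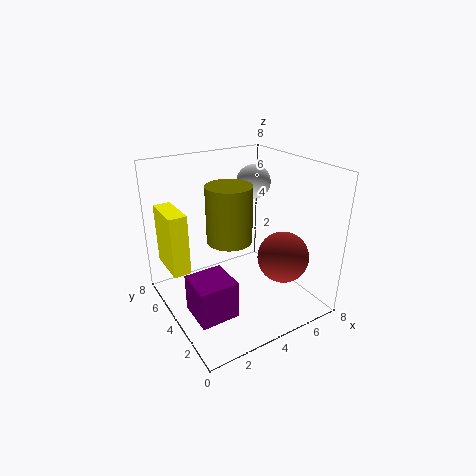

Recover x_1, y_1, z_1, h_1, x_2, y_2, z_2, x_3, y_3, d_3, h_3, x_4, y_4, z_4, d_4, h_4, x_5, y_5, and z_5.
x_1 = 2
y_1 = 1.5
z_1 = 5.5
h_1 = 2.5
x_2 = 6
y_2 = 5.5
z_2 = 6.5
x_3 = 0.5
y_3 = 1.5
d_3 = 2
h_3 = 2
x_4 = 0.5
y_4 = 5
z_4 = 2
d_4 = 2.5
h_4 = 3.5
x_5 = 6.5
y_5 = 3
z_5 = 2.5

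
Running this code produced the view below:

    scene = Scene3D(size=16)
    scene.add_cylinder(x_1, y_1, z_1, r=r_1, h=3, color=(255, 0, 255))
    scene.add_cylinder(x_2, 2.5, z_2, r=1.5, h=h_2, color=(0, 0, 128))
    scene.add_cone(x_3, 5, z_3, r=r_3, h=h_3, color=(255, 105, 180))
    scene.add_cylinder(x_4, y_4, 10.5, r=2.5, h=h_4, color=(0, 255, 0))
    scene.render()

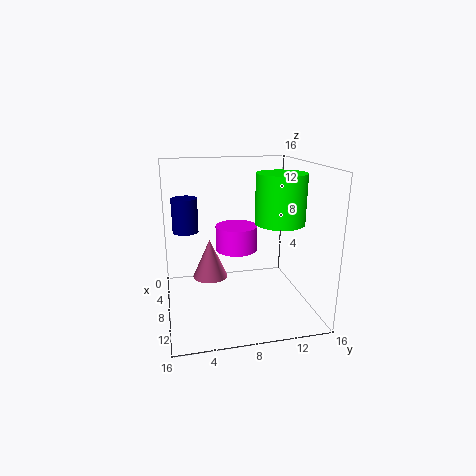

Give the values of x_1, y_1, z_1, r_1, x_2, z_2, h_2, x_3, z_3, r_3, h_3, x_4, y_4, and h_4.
x_1 = 5; y_1 = 8.5; z_1 = 5.5; r_1 = 2.5; x_2 = 4.5; z_2 = 8; h_2 = 4; x_3 = 6.5; z_3 = 3; r_3 = 2; h_3 = 4.5; x_4 = 11.5; y_4 = 11.5; h_4 = 5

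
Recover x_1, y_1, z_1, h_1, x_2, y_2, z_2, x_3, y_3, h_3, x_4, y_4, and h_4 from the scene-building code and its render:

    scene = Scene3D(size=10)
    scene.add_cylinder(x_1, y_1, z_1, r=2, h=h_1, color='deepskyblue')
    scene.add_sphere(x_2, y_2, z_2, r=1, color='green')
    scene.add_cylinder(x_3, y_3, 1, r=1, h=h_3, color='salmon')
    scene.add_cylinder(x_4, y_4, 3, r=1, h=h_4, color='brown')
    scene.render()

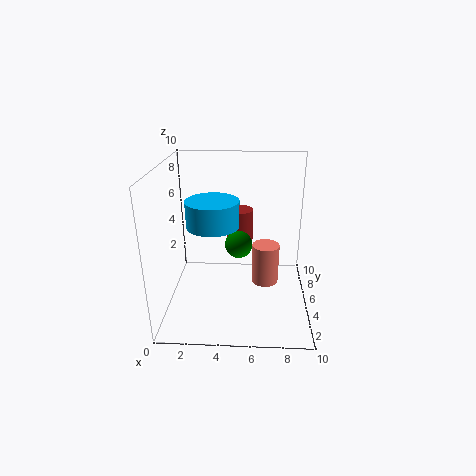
x_1 = 3, y_1 = 7, z_1 = 5, h_1 = 2, x_2 = 5, y_2 = 6, z_2 = 4, x_3 = 7, y_3 = 6, h_3 = 3, x_4 = 5, y_4 = 8, h_4 = 3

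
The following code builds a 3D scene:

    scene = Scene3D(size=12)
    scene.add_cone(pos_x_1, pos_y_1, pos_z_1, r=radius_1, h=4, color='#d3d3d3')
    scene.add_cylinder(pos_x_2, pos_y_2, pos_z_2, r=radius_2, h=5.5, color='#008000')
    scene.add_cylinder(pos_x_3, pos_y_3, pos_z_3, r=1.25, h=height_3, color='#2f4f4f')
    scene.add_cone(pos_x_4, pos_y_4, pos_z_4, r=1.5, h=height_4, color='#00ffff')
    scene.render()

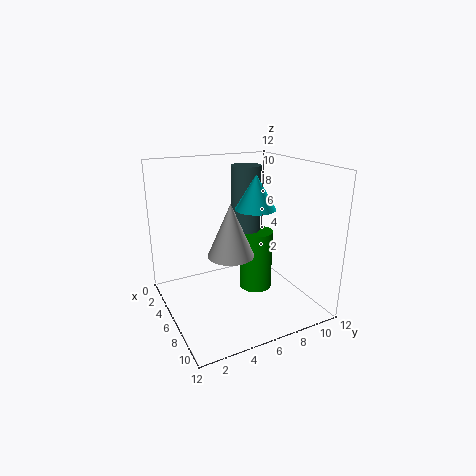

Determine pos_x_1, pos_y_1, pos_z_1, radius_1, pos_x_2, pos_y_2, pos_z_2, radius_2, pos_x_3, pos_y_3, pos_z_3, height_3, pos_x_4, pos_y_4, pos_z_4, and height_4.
pos_x_1 = 8.25, pos_y_1 = 4.25, pos_z_1 = 5.75, radius_1 = 1.75, pos_x_2 = 4.75, pos_y_2 = 8.5, pos_z_2 = 0.25, radius_2 = 1.5, pos_x_3 = 5, pos_y_3 = 7.25, pos_z_3 = 6.25, height_3 = 5.5, pos_x_4 = 8.75, pos_y_4 = 6, pos_z_4 = 9.25, height_4 = 2.5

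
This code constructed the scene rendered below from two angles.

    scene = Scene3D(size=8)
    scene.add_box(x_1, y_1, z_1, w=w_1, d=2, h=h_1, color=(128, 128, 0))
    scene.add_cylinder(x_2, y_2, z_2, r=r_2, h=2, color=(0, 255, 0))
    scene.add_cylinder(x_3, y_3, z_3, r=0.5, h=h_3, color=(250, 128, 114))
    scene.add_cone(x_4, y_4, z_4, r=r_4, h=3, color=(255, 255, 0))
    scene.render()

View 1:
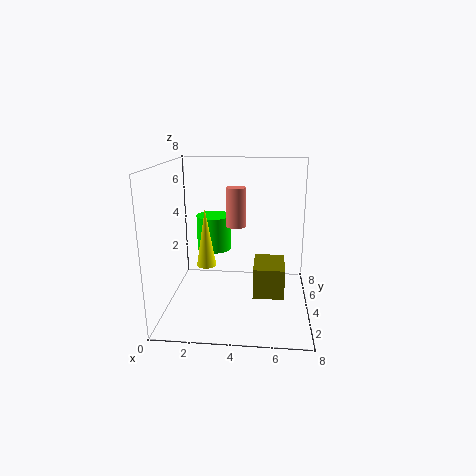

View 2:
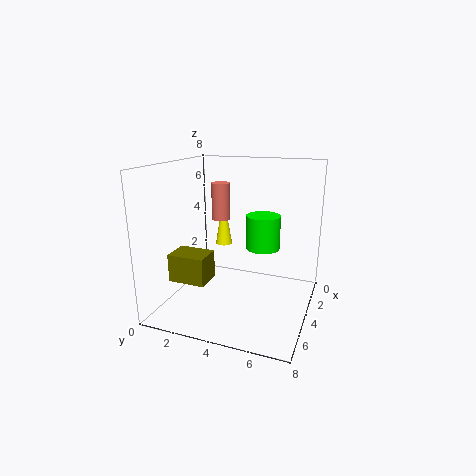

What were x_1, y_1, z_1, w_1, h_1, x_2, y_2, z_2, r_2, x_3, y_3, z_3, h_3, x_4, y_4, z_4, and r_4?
x_1 = 5, y_1 = 1, z_1 = 2, w_1 = 1.5, h_1 = 1.5, x_2 = 2.5, y_2 = 5, z_2 = 3, r_2 = 1, x_3 = 4, y_3 = 3, z_3 = 5, h_3 = 2, x_4 = 2.5, y_4 = 2.5, z_4 = 3, r_4 = 0.5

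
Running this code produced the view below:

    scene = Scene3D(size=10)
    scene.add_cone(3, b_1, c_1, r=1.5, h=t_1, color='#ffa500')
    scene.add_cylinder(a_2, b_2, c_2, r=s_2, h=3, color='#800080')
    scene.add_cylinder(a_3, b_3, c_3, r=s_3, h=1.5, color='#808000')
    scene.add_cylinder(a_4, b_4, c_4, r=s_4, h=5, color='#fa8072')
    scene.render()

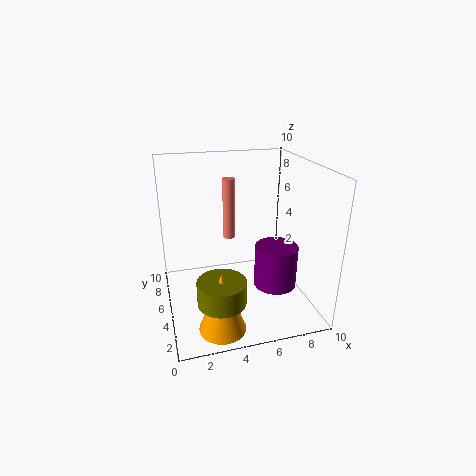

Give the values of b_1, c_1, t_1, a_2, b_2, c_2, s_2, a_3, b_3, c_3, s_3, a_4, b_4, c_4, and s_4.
b_1 = 1.5; c_1 = 0.5; t_1 = 4; a_2 = 7.5; b_2 = 4; c_2 = 1.5; s_2 = 1.5; a_3 = 3; b_3 = 1.5; c_3 = 2.5; s_3 = 1.5; a_4 = 5.5; b_4 = 9.5; c_4 = 3; s_4 = 0.5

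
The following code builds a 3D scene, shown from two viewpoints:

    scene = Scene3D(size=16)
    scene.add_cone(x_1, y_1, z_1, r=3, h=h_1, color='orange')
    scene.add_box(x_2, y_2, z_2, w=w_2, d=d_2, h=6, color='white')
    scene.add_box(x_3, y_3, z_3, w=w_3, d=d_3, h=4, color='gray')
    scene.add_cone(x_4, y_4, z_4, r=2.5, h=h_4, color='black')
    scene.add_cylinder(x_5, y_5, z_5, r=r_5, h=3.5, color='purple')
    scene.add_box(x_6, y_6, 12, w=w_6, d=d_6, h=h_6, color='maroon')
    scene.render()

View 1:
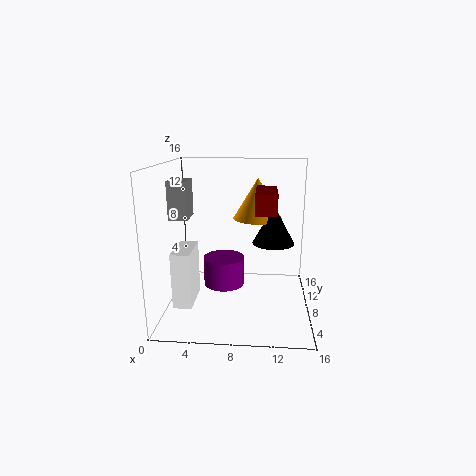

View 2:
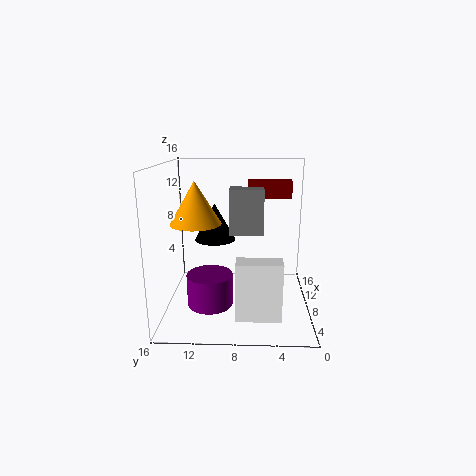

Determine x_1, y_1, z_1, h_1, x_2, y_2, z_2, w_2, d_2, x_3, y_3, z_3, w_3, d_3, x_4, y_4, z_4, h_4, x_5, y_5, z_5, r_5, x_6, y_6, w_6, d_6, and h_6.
x_1 = 10
y_1 = 13
z_1 = 9
h_1 = 5
x_2 = 1.5
y_2 = 3.5
z_2 = 1.5
w_2 = 2
d_2 = 4.5
x_3 = 1
y_3 = 5.5
z_3 = 10.5
w_3 = 2
d_3 = 3
x_4 = 12
y_4 = 11
z_4 = 6.5
h_4 = 4.5
x_5 = 6
y_5 = 11
z_5 = 1
r_5 = 2.5
x_6 = 10
y_6 = 2
w_6 = 2
d_6 = 5
h_6 = 2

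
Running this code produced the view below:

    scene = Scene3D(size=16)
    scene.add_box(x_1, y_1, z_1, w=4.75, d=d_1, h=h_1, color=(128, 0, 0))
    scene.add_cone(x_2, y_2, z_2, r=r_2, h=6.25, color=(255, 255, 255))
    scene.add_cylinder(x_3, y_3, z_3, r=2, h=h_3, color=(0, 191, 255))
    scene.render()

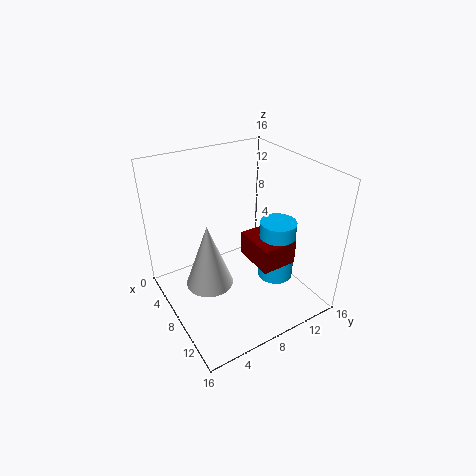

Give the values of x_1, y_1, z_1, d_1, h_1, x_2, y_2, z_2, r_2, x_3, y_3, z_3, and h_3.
x_1 = 7.5
y_1 = 8.75
z_1 = 5.5
d_1 = 4
h_1 = 2.75
x_2 = 11.25
y_2 = 2.75
z_2 = 6.5
r_2 = 2.25
x_3 = 10.25
y_3 = 11.75
z_3 = 3
h_3 = 7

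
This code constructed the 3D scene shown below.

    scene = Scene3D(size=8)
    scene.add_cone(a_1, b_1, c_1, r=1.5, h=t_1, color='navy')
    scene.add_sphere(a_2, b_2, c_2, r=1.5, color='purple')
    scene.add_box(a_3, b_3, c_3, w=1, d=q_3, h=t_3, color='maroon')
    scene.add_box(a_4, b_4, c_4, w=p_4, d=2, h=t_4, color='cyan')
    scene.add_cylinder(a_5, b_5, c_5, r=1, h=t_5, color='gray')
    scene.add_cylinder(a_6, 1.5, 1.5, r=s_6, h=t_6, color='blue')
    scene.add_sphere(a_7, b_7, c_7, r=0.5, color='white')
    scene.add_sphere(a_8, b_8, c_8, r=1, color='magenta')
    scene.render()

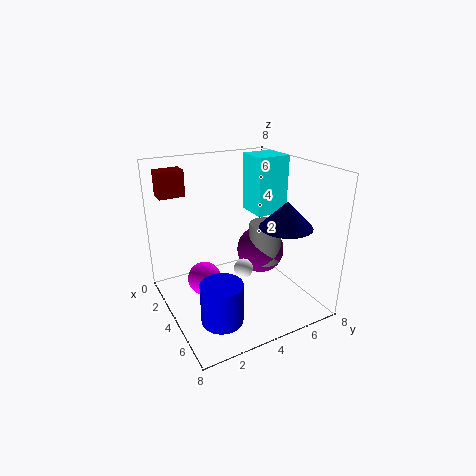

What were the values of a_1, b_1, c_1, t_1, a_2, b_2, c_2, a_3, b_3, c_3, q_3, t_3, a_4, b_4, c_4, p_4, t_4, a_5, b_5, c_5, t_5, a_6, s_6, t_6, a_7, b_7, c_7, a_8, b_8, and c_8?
a_1 = 5, b_1 = 6.5, c_1 = 4.5, t_1 = 1.5, a_2 = 2.5, b_2 = 6.5, c_2 = 2, a_3 = 0.5, b_3 = 0.5, c_3 = 6, q_3 = 1.5, t_3 = 1.5, a_4 = 1, b_4 = 6, c_4 = 4.5, p_4 = 2, t_4 = 3.5, a_5 = 3, b_5 = 6.5, c_5 = 1.5, t_5 = 2.5, a_6 = 7, s_6 = 1, t_6 = 2, a_7 = 5.5, b_7 = 3.5, c_7 = 3, a_8 = 2.5, b_8 = 2.5, c_8 = 1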